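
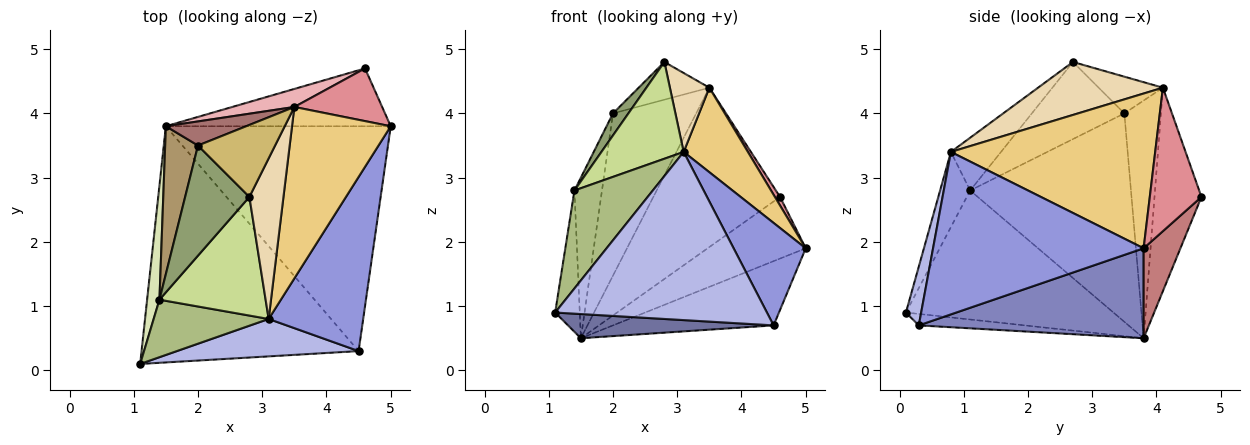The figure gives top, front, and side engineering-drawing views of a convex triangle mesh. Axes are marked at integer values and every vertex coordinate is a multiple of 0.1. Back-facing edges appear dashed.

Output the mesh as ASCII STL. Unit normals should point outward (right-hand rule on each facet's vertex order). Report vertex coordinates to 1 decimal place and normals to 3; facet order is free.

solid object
 facet normal -0.052 -0.102 -0.993
  outer loop
   vertex 4.5 0.3 0.7
   vertex 1.1 0.1 0.9
   vertex 1.5 3.8 0.5
  endloop
 endfacet
 facet normal 0.359 0.256 -0.897
  outer loop
   vertex 4.5 0.3 0.7
   vertex 1.5 3.8 0.5
   vertex 5.0 3.8 1.9
  endloop
 endfacet
 facet normal 0.829 -0.284 0.482
  outer loop
   vertex 3.1 0.8 3.4
   vertex 4.5 0.3 0.7
   vertex 5.0 3.8 1.9
  endloop
 endfacet
 facet normal 0.070 -0.974 0.217
  outer loop
   vertex 3.1 0.8 3.4
   vertex 1.1 0.1 0.9
   vertex 4.5 0.3 0.7
  endloop
 endfacet
 facet normal -0.762 -0.127 0.635
  outer loop
   vertex 1.4 1.1 2.8
   vertex 2.8 2.7 4.8
   vertex 2.0 3.5 4.0
  endloop
 endfacet
 facet normal -0.314 -0.819 0.481
  outer loop
   vertex 1.4 1.1 2.8
   vertex 1.1 0.1 0.9
   vertex 3.1 0.8 3.4
  endloop
 endfacet
 facet normal -0.359 -0.590 0.723
  outer loop
   vertex 1.4 1.1 2.8
   vertex 3.1 0.8 3.4
   vertex 2.8 2.7 4.8
  endloop
 endfacet
 facet normal -0.989 0.117 0.094
  outer loop
   vertex 1.4 1.1 2.8
   vertex 1.5 3.8 0.5
   vertex 1.1 0.1 0.9
  endloop
 endfacet
 facet normal -0.974 0.167 0.153
  outer loop
   vertex 1.4 1.1 2.8
   vertex 2.0 3.5 4.0
   vertex 1.5 3.8 0.5
  endloop
 endfacet
 facet normal -0.389 0.428 0.816
  outer loop
   vertex 3.5 4.1 4.4
   vertex 2.0 3.5 4.0
   vertex 2.8 2.7 4.8
  endloop
 endfacet
 facet normal 0.815 -0.256 0.520
  outer loop
   vertex 3.5 4.1 4.4
   vertex 3.1 0.8 3.4
   vertex 5.0 3.8 1.9
  endloop
 endfacet
 facet normal 0.813 -0.257 0.523
  outer loop
   vertex 3.5 4.1 4.4
   vertex 2.8 2.7 4.8
   vertex 3.1 0.8 3.4
  endloop
 endfacet
 facet normal -0.399 0.907 0.135
  outer loop
   vertex 3.5 4.1 4.4
   vertex 1.5 3.8 0.5
   vertex 2.0 3.5 4.0
  endloop
 endfacet
 facet normal 0.264 0.704 -0.660
  outer loop
   vertex 4.6 4.7 2.7
   vertex 5.0 3.8 1.9
   vertex 1.5 3.8 0.5
  endloop
 endfacet
 facet normal 0.850 -0.085 0.520
  outer loop
   vertex 4.6 4.7 2.7
   vertex 3.5 4.1 4.4
   vertex 5.0 3.8 1.9
  endloop
 endfacet
 facet normal -0.346 0.932 0.105
  outer loop
   vertex 4.6 4.7 2.7
   vertex 1.5 3.8 0.5
   vertex 3.5 4.1 4.4
  endloop
 endfacet
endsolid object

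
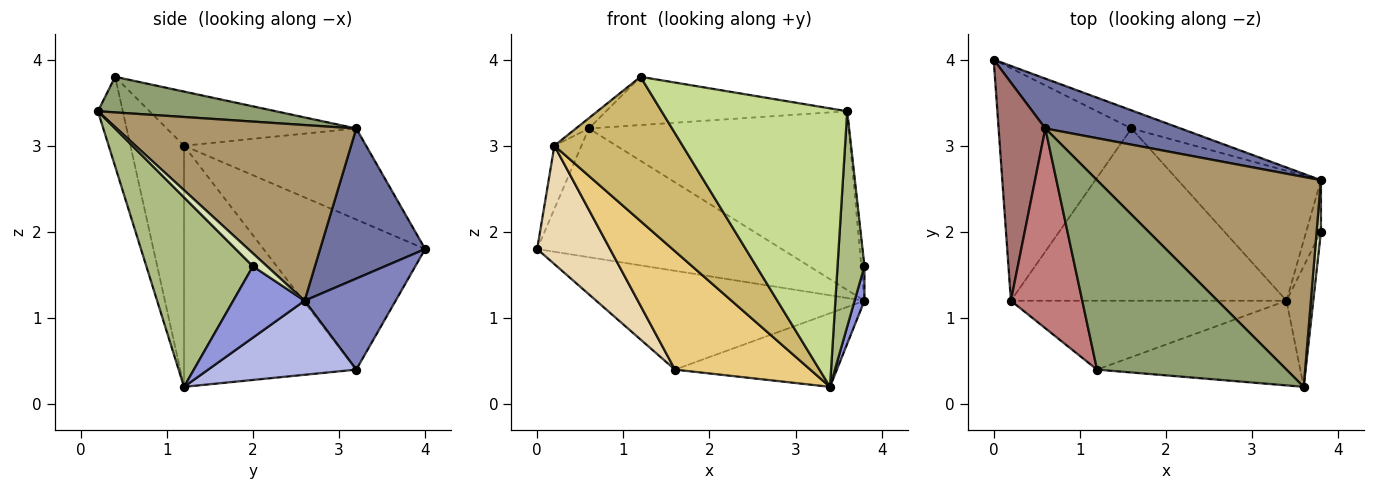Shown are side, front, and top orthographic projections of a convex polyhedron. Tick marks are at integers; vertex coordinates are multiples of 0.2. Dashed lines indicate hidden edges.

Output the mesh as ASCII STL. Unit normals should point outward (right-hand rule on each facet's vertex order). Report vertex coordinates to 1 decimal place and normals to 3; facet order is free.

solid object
 facet normal 0.372 0.866 0.335
  outer loop
   vertex 3.8 2.6 1.2
   vertex 0.0 4.0 1.8
   vertex 0.6 3.2 3.2
  endloop
 endfacet
 facet normal 0.317 0.933 -0.171
  outer loop
   vertex 3.8 2.6 1.2
   vertex 1.6 3.2 0.4
   vertex 0.0 4.0 1.8
  endloop
 endfacet
 facet normal 0.970 -0.134 -0.201
  outer loop
   vertex 3.8 2.6 1.2
   vertex 3.8 2.0 1.6
   vertex 3.4 1.2 0.2
  endloop
 endfacet
 facet normal 0.411 0.449 -0.793
  outer loop
   vertex 3.8 2.6 1.2
   vertex 3.4 1.2 0.2
   vertex 1.6 3.2 0.4
  endloop
 endfacet
 facet normal 0.179 0.243 0.953
  outer loop
   vertex 3.6 0.2 3.4
   vertex 0.6 3.2 3.2
   vertex 1.2 0.4 3.8
  endloop
 endfacet
 facet normal 0.961 -0.243 -0.136
  outer loop
   vertex 3.6 0.2 3.4
   vertex 3.4 1.2 0.2
   vertex 3.8 2.0 1.6
  endloop
 endfacet
 facet normal -0.127 -0.949 -0.289
  outer loop
   vertex 3.6 0.2 3.4
   vertex 1.2 0.4 3.8
   vertex 3.4 1.2 0.2
  endloop
 endfacet
 facet normal 0.928 0.206 0.309
  outer loop
   vertex 3.6 0.2 3.4
   vertex 3.8 2.0 1.6
   vertex 3.8 2.6 1.2
  endloop
 endfacet
 facet normal 0.513 0.556 0.654
  outer loop
   vertex 3.6 0.2 3.4
   vertex 3.8 2.6 1.2
   vertex 0.6 3.2 3.2
  endloop
 endfacet
 facet normal -0.353 -0.844 -0.403
  outer loop
   vertex 0.2 1.2 3.0
   vertex 3.4 1.2 0.2
   vertex 1.2 0.4 3.8
  endloop
 endfacet
 facet normal -0.585 -0.460 -0.668
  outer loop
   vertex 0.2 1.2 3.0
   vertex 1.6 3.2 0.4
   vertex 3.4 1.2 0.2
  endloop
 endfacet
 facet normal -0.709 -0.320 -0.628
  outer loop
   vertex 0.2 1.2 3.0
   vertex 0.0 4.0 1.8
   vertex 1.6 3.2 0.4
  endloop
 endfacet
 facet normal -0.882 0.131 0.453
  outer loop
   vertex 0.2 1.2 3.0
   vertex 0.6 3.2 3.2
   vertex 0.0 4.0 1.8
  endloop
 endfacet
 facet normal -0.604 0.041 0.796
  outer loop
   vertex 0.2 1.2 3.0
   vertex 1.2 0.4 3.8
   vertex 0.6 3.2 3.2
  endloop
 endfacet
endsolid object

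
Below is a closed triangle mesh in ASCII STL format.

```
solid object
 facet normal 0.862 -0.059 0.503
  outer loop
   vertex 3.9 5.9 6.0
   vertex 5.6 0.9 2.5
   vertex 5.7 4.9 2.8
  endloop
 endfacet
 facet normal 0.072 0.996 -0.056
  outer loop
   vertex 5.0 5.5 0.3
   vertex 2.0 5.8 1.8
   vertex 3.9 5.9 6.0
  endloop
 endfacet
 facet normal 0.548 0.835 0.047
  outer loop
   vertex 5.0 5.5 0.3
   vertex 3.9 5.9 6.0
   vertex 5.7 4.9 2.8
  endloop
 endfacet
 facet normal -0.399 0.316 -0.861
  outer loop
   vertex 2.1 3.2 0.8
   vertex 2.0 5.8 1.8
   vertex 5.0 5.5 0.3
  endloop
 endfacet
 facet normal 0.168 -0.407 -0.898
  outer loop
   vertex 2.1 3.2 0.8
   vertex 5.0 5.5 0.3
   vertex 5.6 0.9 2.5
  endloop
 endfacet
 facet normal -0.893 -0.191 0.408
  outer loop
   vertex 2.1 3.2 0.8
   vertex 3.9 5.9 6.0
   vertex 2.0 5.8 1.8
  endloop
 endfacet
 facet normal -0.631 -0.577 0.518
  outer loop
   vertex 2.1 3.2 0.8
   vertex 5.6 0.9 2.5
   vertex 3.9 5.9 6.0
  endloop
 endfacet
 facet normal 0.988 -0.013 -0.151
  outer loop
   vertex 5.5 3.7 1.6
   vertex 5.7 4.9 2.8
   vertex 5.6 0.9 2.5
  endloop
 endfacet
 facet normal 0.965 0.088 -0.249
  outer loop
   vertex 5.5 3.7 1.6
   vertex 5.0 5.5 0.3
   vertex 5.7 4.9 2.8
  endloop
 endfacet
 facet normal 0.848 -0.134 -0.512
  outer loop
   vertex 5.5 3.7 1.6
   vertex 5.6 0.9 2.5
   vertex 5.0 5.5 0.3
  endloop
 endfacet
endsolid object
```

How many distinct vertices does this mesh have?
7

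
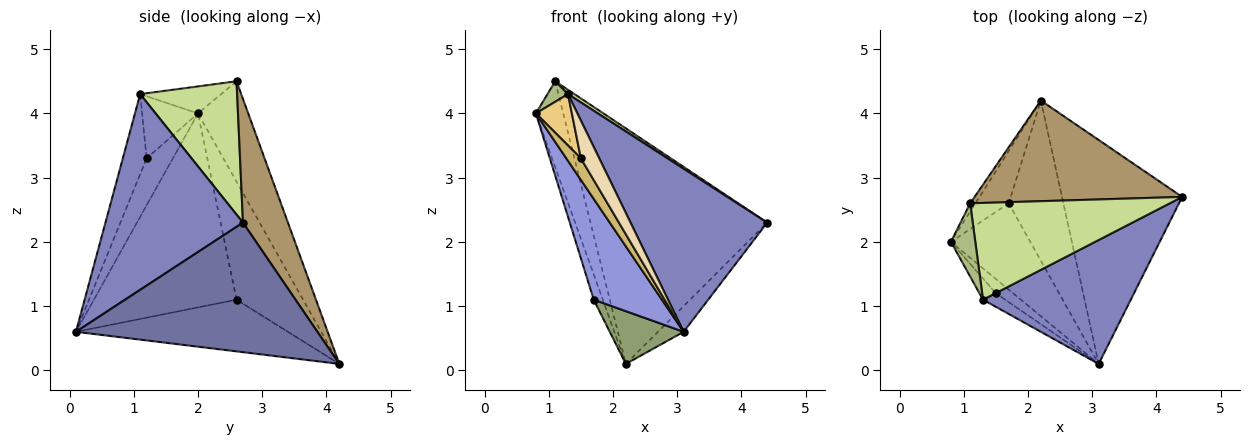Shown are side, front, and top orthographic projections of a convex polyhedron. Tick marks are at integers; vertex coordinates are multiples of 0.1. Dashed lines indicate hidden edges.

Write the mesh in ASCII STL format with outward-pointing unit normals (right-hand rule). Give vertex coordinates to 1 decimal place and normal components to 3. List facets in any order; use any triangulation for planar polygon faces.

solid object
 facet normal 0.731 0.078 -0.678
  outer loop
   vertex 2.2 4.2 0.1
   vertex 4.4 2.7 2.3
   vertex 3.1 0.1 0.6
  endloop
 endfacet
 facet normal 0.625 -0.621 0.472
  outer loop
   vertex 1.3 1.1 4.3
   vertex 3.1 0.1 0.6
   vertex 4.4 2.7 2.3
  endloop
 endfacet
 facet normal -0.846 -0.405 -0.346
  outer loop
   vertex 1.7 2.6 1.1
   vertex 3.1 0.1 0.6
   vertex 0.8 2.0 4.0
  endloop
 endfacet
 facet normal -0.954 0.130 -0.269
  outer loop
   vertex 1.7 2.6 1.1
   vertex 0.8 2.0 4.0
   vertex 2.2 4.2 0.1
  endloop
 endfacet
 facet normal -0.668 -0.233 -0.707
  outer loop
   vertex 1.7 2.6 1.1
   vertex 2.2 4.2 0.1
   vertex 3.1 0.1 0.6
  endloop
 endfacet
 facet normal -0.729 -0.185 0.659
  outer loop
   vertex 1.1 2.6 4.5
   vertex 0.8 2.0 4.0
   vertex 1.3 1.1 4.3
  endloop
 endfacet
 facet normal 0.555 -0.037 0.831
  outer loop
   vertex 1.1 2.6 4.5
   vertex 1.3 1.1 4.3
   vertex 4.4 2.7 2.3
  endloop
 endfacet
 facet normal -0.878 0.477 -0.046
  outer loop
   vertex 1.1 2.6 4.5
   vertex 2.2 4.2 0.1
   vertex 0.8 2.0 4.0
  endloop
 endfacet
 facet normal 0.228 0.895 0.383
  outer loop
   vertex 1.1 2.6 4.5
   vertex 4.4 2.7 2.3
   vertex 2.2 4.2 0.1
  endloop
 endfacet
 facet normal -0.833 -0.461 -0.306
  outer loop
   vertex 1.5 1.2 3.3
   vertex 0.8 2.0 4.0
   vertex 3.1 0.1 0.6
  endloop
 endfacet
 facet normal -0.821 -0.528 -0.217
  outer loop
   vertex 1.5 1.2 3.3
   vertex 1.3 1.1 4.3
   vertex 0.8 2.0 4.0
  endloop
 endfacet
 facet normal -0.773 -0.598 -0.214
  outer loop
   vertex 1.5 1.2 3.3
   vertex 3.1 0.1 0.6
   vertex 1.3 1.1 4.3
  endloop
 endfacet
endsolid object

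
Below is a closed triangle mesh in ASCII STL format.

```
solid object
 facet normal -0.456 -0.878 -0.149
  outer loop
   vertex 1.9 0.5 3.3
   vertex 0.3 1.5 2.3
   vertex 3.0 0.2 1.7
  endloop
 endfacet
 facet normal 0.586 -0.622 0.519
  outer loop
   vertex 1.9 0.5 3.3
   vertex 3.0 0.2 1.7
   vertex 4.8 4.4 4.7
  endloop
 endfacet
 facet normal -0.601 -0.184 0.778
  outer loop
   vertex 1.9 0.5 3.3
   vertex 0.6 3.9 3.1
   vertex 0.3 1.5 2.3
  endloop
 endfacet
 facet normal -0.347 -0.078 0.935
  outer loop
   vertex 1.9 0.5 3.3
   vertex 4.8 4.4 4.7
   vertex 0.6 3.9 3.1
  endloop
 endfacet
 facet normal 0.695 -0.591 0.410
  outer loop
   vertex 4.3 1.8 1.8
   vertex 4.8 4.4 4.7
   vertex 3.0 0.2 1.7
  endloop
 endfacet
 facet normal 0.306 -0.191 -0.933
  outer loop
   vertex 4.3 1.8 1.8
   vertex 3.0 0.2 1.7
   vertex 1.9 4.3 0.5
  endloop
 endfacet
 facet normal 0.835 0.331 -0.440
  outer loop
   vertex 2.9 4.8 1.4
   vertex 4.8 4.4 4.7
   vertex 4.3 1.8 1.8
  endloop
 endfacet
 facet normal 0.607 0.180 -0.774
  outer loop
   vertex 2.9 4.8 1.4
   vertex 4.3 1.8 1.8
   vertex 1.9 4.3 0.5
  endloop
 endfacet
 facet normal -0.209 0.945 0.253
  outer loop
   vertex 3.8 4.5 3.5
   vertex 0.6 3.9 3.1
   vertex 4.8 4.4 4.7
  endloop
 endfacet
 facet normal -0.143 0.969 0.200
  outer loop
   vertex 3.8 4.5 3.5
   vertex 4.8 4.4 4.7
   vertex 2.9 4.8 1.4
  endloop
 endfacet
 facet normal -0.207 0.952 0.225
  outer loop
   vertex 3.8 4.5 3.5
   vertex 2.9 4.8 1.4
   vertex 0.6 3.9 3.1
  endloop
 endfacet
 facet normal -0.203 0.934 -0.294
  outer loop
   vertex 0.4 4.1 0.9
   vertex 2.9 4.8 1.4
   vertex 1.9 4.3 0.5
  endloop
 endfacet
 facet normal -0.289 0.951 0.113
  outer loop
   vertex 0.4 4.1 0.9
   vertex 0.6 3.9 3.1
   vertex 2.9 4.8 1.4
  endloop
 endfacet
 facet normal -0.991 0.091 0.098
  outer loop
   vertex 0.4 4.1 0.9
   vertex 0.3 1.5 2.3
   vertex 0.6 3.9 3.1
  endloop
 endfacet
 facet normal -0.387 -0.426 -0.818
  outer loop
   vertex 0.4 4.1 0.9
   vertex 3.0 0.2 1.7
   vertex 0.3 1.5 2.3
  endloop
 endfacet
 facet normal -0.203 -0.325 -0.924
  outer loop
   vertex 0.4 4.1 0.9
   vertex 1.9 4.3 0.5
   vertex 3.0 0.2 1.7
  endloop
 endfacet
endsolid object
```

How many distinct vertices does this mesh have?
10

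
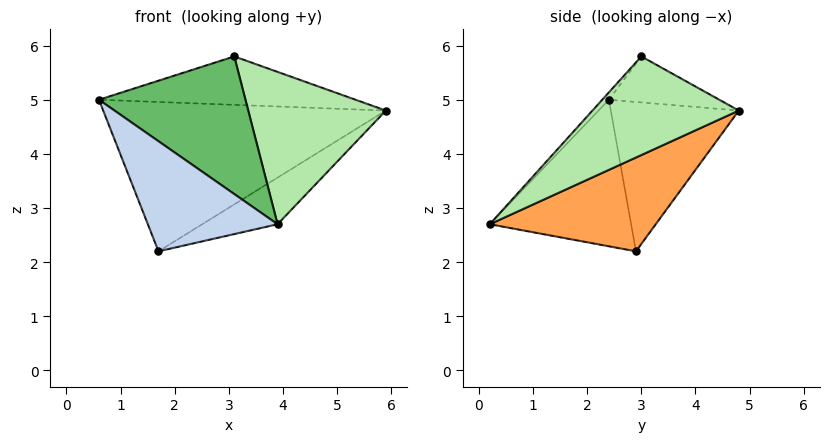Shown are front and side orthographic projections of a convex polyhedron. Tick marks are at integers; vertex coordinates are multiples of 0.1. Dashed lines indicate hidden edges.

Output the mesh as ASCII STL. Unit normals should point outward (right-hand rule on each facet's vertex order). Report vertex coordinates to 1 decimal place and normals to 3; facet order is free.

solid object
 facet normal -0.412 0.911 0.001
  outer loop
   vertex 1.7 2.9 2.2
   vertex 0.6 2.4 5.0
   vertex 5.9 4.8 4.8
  endloop
 endfacet
 facet normal -0.682 -0.626 -0.379
  outer loop
   vertex 1.7 2.9 2.2
   vertex 3.9 0.2 2.7
   vertex 0.6 2.4 5.0
  endloop
 endfacet
 facet normal 0.447 0.203 -0.871
  outer loop
   vertex 1.7 2.9 2.2
   vertex 5.9 4.8 4.8
   vertex 3.9 0.2 2.7
  endloop
 endfacet
 facet normal -0.347 0.806 0.480
  outer loop
   vertex 3.1 3.0 5.8
   vertex 5.9 4.8 4.8
   vertex 0.6 2.4 5.0
  endloop
 endfacet
 facet normal -0.034 -0.746 0.665
  outer loop
   vertex 3.1 3.0 5.8
   vertex 0.6 2.4 5.0
   vertex 3.9 0.2 2.7
  endloop
 endfacet
 facet normal 0.567 -0.533 0.628
  outer loop
   vertex 3.1 3.0 5.8
   vertex 3.9 0.2 2.7
   vertex 5.9 4.8 4.8
  endloop
 endfacet
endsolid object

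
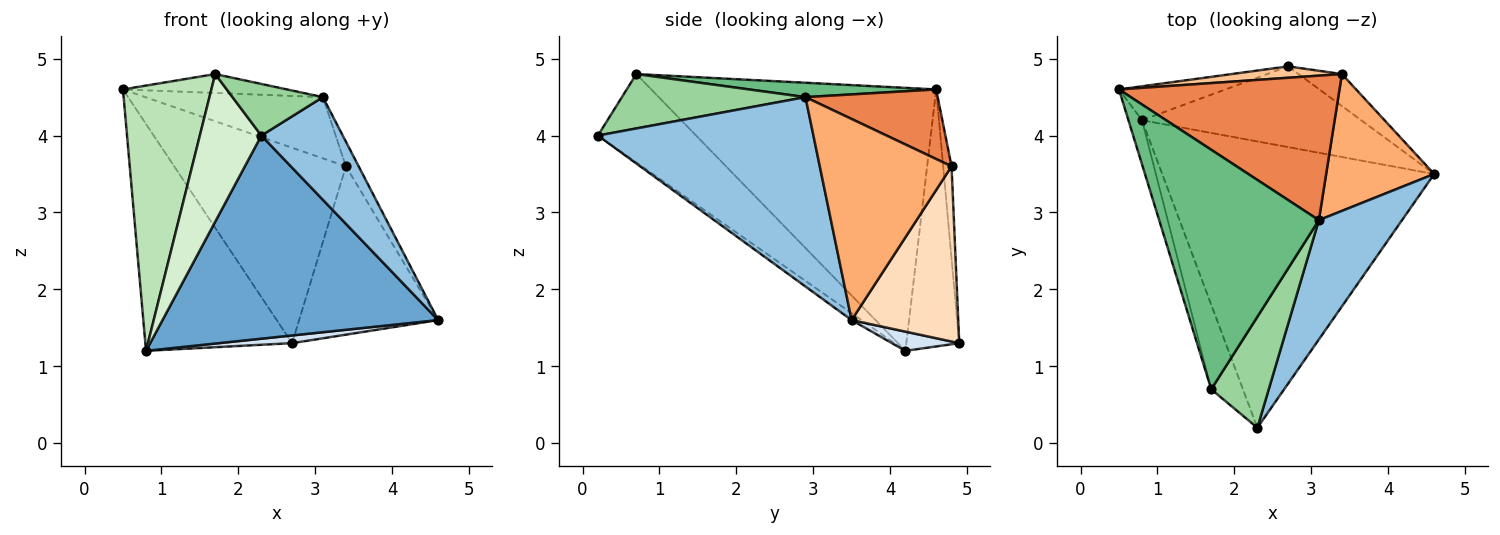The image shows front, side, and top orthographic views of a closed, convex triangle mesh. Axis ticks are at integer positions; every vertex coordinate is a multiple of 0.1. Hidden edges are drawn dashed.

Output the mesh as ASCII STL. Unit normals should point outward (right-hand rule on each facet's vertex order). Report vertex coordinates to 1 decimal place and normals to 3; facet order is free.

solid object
 facet normal -0.021 -0.579 -0.815
  outer loop
   vertex 0.8 4.2 1.2
   vertex 4.6 3.5 1.6
   vertex 2.3 0.2 4.0
  endloop
 endfacet
 facet normal 0.865 -0.327 0.380
  outer loop
   vertex 3.1 2.9 4.5
   vertex 2.3 0.2 4.0
   vertex 4.6 3.5 1.6
  endloop
 endfacet
 facet normal -0.336 0.932 -0.139
  outer loop
   vertex 2.7 4.9 1.3
   vertex 0.8 4.2 1.2
   vertex 0.5 4.6 4.6
  endloop
 endfacet
 facet normal 0.087 -0.094 -0.992
  outer loop
   vertex 2.7 4.9 1.3
   vertex 4.6 3.5 1.6
   vertex 0.8 4.2 1.2
  endloop
 endfacet
 facet normal 0.279 0.375 0.884
  outer loop
   vertex 3.4 4.8 3.6
   vertex 0.5 4.6 4.6
   vertex 3.1 2.9 4.5
  endloop
 endfacet
 facet normal 0.878 0.085 0.472
  outer loop
   vertex 3.4 4.8 3.6
   vertex 3.1 2.9 4.5
   vertex 4.6 3.5 1.6
  endloop
 endfacet
 facet normal -0.049 0.997 0.058
  outer loop
   vertex 3.4 4.8 3.6
   vertex 2.7 4.9 1.3
   vertex 0.5 4.6 4.6
  endloop
 endfacet
 facet normal 0.602 0.785 -0.149
  outer loop
   vertex 3.4 4.8 3.6
   vertex 4.6 3.5 1.6
   vertex 2.7 4.9 1.3
  endloop
 endfacet
 facet normal 0.089 0.078 0.993
  outer loop
   vertex 1.7 0.7 4.8
   vertex 3.1 2.9 4.5
   vertex 0.5 4.6 4.6
  endloop
 endfacet
 facet normal 0.651 -0.320 0.688
  outer loop
   vertex 1.7 0.7 4.8
   vertex 2.3 0.2 4.0
   vertex 3.1 2.9 4.5
  endloop
 endfacet
 facet normal -0.954 -0.296 -0.049
  outer loop
   vertex 1.7 0.7 4.8
   vertex 0.5 4.6 4.6
   vertex 0.8 4.2 1.2
  endloop
 endfacet
 facet normal -0.811 -0.508 -0.291
  outer loop
   vertex 1.7 0.7 4.8
   vertex 0.8 4.2 1.2
   vertex 2.3 0.2 4.0
  endloop
 endfacet
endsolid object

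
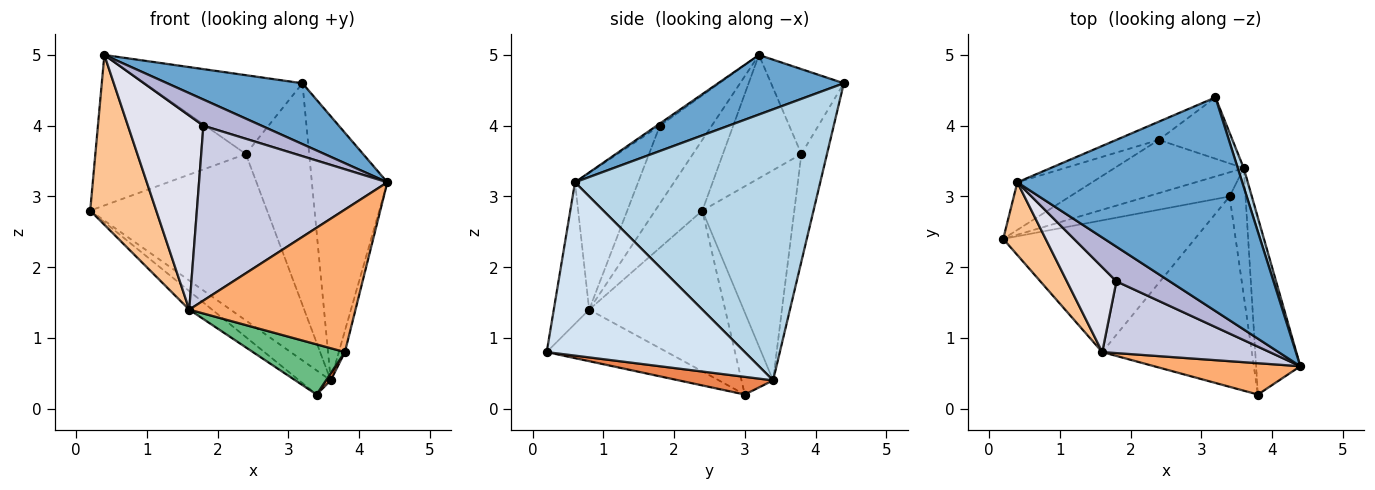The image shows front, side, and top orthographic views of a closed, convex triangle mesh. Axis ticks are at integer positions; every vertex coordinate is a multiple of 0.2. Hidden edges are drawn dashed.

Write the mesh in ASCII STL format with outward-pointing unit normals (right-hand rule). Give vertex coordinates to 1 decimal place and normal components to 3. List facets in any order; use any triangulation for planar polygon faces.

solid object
 facet normal 0.247 -0.265 0.932
  outer loop
   vertex 0.4 3.2 5.0
   vertex 4.4 0.6 3.2
   vertex 3.2 4.4 4.6
  endloop
 endfacet
 facet normal -0.577 0.577 -0.577
  outer loop
   vertex 3.6 3.4 0.4
   vertex 3.4 3.0 0.2
   vertex 0.2 2.4 2.8
  endloop
 endfacet
 facet normal 0.956 0.294 0.021
  outer loop
   vertex 3.6 3.4 0.4
   vertex 3.2 4.4 4.6
   vertex 4.4 0.6 3.2
  endloop
 endfacet
 facet normal 0.969 0.030 -0.247
  outer loop
   vertex 3.6 3.4 0.4
   vertex 4.4 0.6 3.2
   vertex 3.8 0.2 0.8
  endloop
 endfacet
 facet normal 0.743 -0.037 -0.669
  outer loop
   vertex 3.6 3.4 0.4
   vertex 3.8 0.2 0.8
   vertex 3.4 3.0 0.2
  endloop
 endfacet
 facet normal -0.203 -0.956 0.210
  outer loop
   vertex 1.6 0.8 1.4
   vertex 3.8 0.2 0.8
   vertex 4.4 0.6 3.2
  endloop
 endfacet
 facet normal -0.549 -0.768 0.329
  outer loop
   vertex 1.6 0.8 1.4
   vertex 0.4 3.2 5.0
   vertex 0.2 2.4 2.8
  endloop
 endfacet
 facet normal -0.639 0.107 -0.762
  outer loop
   vertex 1.6 0.8 1.4
   vertex 0.2 2.4 2.8
   vertex 3.4 3.0 0.2
  endloop
 endfacet
 facet normal -0.316 -0.242 -0.917
  outer loop
   vertex 1.6 0.8 1.4
   vertex 3.4 3.0 0.2
   vertex 3.8 0.2 0.8
  endloop
 endfacet
 facet normal -0.445 0.854 -0.270
  outer loop
   vertex 2.4 3.8 3.6
   vertex 0.2 2.4 2.8
   vertex 0.4 3.2 5.0
  endloop
 endfacet
 facet normal -0.444 0.853 -0.273
  outer loop
   vertex 2.4 3.8 3.6
   vertex 3.6 3.4 0.4
   vertex 0.2 2.4 2.8
  endloop
 endfacet
 facet normal -0.410 0.889 -0.205
  outer loop
   vertex 2.4 3.8 3.6
   vertex 0.4 3.2 5.0
   vertex 3.2 4.4 4.6
  endloop
 endfacet
 facet normal -0.363 0.898 -0.248
  outer loop
   vertex 2.4 3.8 3.6
   vertex 3.2 4.4 4.6
   vertex 3.6 3.4 0.4
  endloop
 endfacet
 facet normal -0.033 -0.602 0.798
  outer loop
   vertex 1.8 1.8 4.0
   vertex 4.4 0.6 3.2
   vertex 0.4 3.2 5.0
  endloop
 endfacet
 facet normal -0.296 -0.884 0.363
  outer loop
   vertex 1.8 1.8 4.0
   vertex 1.6 0.8 1.4
   vertex 4.4 0.6 3.2
  endloop
 endfacet
 facet normal -0.533 -0.775 0.339
  outer loop
   vertex 1.8 1.8 4.0
   vertex 0.4 3.2 5.0
   vertex 1.6 0.8 1.4
  endloop
 endfacet
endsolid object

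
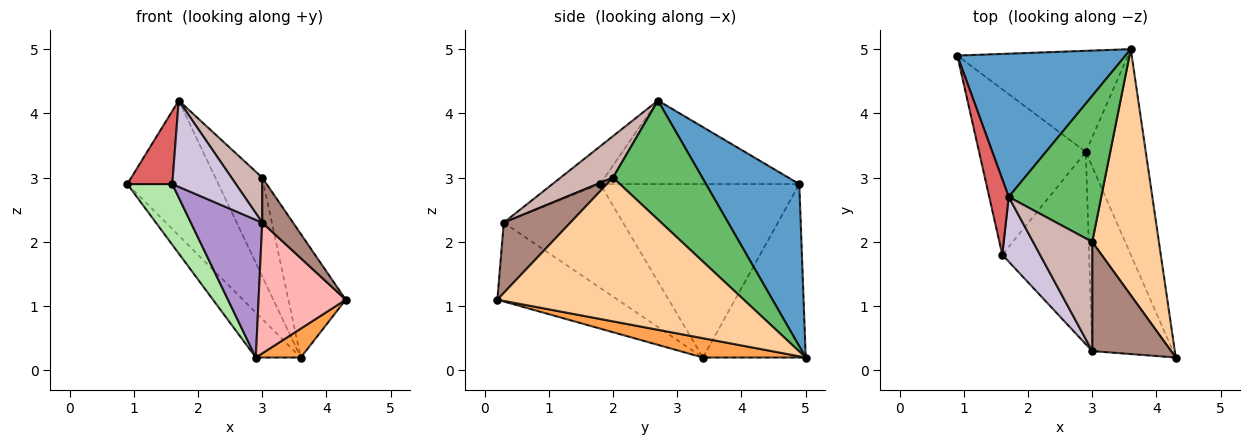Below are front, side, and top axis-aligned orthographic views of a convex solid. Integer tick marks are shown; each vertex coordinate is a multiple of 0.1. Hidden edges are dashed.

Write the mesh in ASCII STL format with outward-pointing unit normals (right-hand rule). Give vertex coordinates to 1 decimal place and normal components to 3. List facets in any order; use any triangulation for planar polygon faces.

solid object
 facet normal 0.575 0.561 0.596
  outer loop
   vertex 1.7 2.7 4.2
   vertex 3.6 5.0 0.2
   vertex 0.9 4.9 2.9
  endloop
 endfacet
 facet normal -0.681 0.298 -0.670
  outer loop
   vertex 2.9 3.4 0.2
   vertex 0.9 4.9 2.9
   vertex 3.6 5.0 0.2
  endloop
 endfacet
 facet normal 0.303 -0.133 -0.944
  outer loop
   vertex 2.9 3.4 0.2
   vertex 3.6 5.0 0.2
   vertex 4.3 0.2 1.1
  endloop
 endfacet
 facet normal 0.888 0.207 0.412
  outer loop
   vertex 3.0 2.0 3.0
   vertex 4.3 0.2 1.1
   vertex 3.6 5.0 0.2
  endloop
 endfacet
 facet normal 0.729 0.383 0.567
  outer loop
   vertex 3.0 2.0 3.0
   vertex 3.6 5.0 0.2
   vertex 1.7 2.7 4.2
  endloop
 endfacet
 facet normal -0.836 -0.189 -0.515
  outer loop
   vertex 1.6 1.8 2.9
   vertex 0.9 4.9 2.9
   vertex 2.9 3.4 0.2
  endloop
 endfacet
 facet normal -0.951 -0.215 0.222
  outer loop
   vertex 1.6 1.8 2.9
   vertex 1.7 2.7 4.2
   vertex 0.9 4.9 2.9
  endloop
 endfacet
 facet normal -0.624 -0.452 -0.638
  outer loop
   vertex 3.0 0.3 2.3
   vertex 2.9 3.4 0.2
   vertex 4.3 0.2 1.1
  endloop
 endfacet
 facet normal -0.697 -0.417 -0.583
  outer loop
   vertex 3.0 0.3 2.3
   vertex 1.6 1.8 2.9
   vertex 2.9 3.4 0.2
  endloop
 endfacet
 facet normal -0.514 -0.686 0.514
  outer loop
   vertex 3.0 0.3 2.3
   vertex 1.7 2.7 4.2
   vertex 1.6 1.8 2.9
  endloop
 endfacet
 facet normal 0.636 -0.294 0.714
  outer loop
   vertex 3.0 0.3 2.3
   vertex 4.3 0.2 1.1
   vertex 3.0 2.0 3.0
  endloop
 endfacet
 facet normal 0.544 -0.319 0.776
  outer loop
   vertex 3.0 0.3 2.3
   vertex 3.0 2.0 3.0
   vertex 1.7 2.7 4.2
  endloop
 endfacet
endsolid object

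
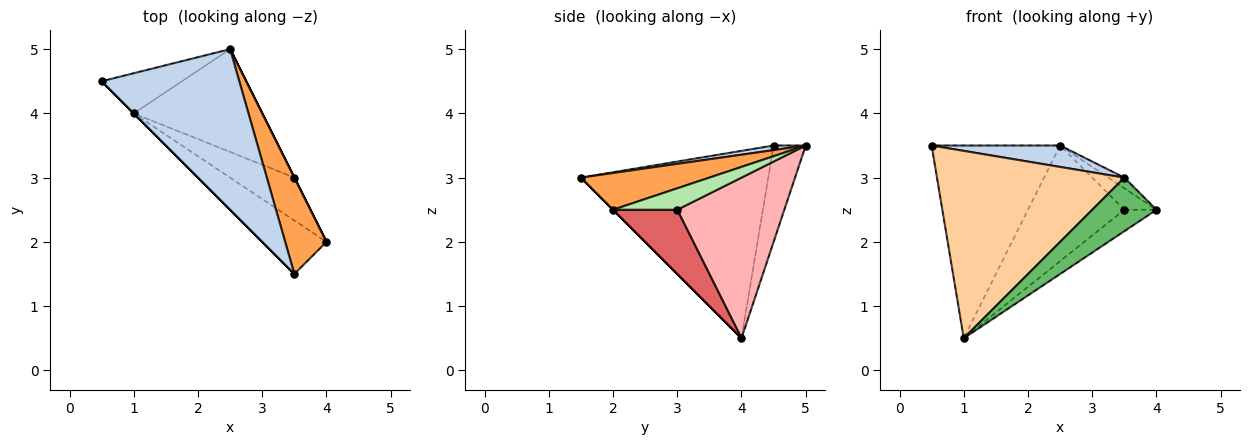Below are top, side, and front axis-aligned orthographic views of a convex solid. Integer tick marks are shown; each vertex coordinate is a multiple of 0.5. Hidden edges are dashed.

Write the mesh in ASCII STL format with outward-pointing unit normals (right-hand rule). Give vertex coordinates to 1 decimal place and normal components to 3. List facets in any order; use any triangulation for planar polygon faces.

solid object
 facet normal -0.238 0.951 -0.198
  outer loop
   vertex 1.0 4.0 0.5
   vertex 0.5 4.5 3.5
   vertex 2.5 5.0 3.5
  endloop
 endfacet
 facet normal 0.033 -0.132 0.991
  outer loop
   vertex 3.5 1.5 3.0
   vertex 2.5 5.0 3.5
   vertex 0.5 4.5 3.5
  endloop
 endfacet
 facet normal 0.662 0.083 0.745
  outer loop
   vertex 3.5 1.5 3.0
   vertex 4.0 2.0 2.5
   vertex 2.5 5.0 3.5
  endloop
 endfacet
 facet normal -0.707 -0.707 0.000
  outer loop
   vertex 3.5 1.5 3.0
   vertex 0.5 4.5 3.5
   vertex 1.0 4.0 0.5
  endloop
 endfacet
 facet normal 0.000 -0.707 -0.707
  outer loop
   vertex 3.5 1.5 3.0
   vertex 1.0 4.0 0.5
   vertex 4.0 2.0 2.5
  endloop
 endfacet
 facet normal 0.894 0.447 0.000
  outer loop
   vertex 3.5 3.0 2.5
   vertex 2.5 5.0 3.5
   vertex 4.0 2.0 2.5
  endloop
 endfacet
 facet normal 0.667 0.333 -0.667
  outer loop
   vertex 3.5 3.0 2.5
   vertex 4.0 2.0 2.5
   vertex 1.0 4.0 0.5
  endloop
 endfacet
 facet normal 0.639 0.575 -0.511
  outer loop
   vertex 3.5 3.0 2.5
   vertex 1.0 4.0 0.5
   vertex 2.5 5.0 3.5
  endloop
 endfacet
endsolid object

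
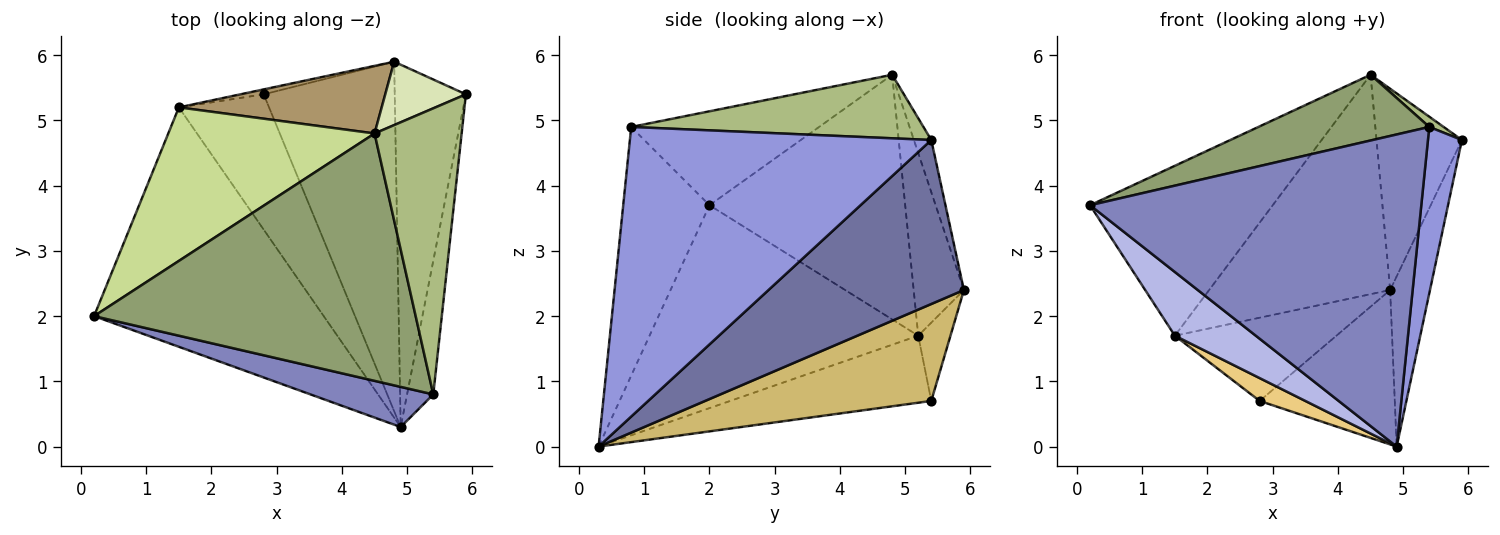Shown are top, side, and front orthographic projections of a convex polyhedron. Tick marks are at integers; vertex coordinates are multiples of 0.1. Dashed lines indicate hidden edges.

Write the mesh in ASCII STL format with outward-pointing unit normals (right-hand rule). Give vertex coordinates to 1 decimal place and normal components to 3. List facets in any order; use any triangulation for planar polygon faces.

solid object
 facet normal 0.902 0.184 -0.391
  outer loop
   vertex 4.8 5.9 2.4
   vertex 5.9 5.4 4.7
   vertex 4.9 0.3 0.0
  endloop
 endfacet
 facet normal -0.250 -0.960 0.124
  outer loop
   vertex 5.4 0.8 4.9
   vertex 0.2 2.0 3.7
   vertex 4.9 0.3 0.0
  endloop
 endfacet
 facet normal 0.990 -0.111 -0.090
  outer loop
   vertex 5.4 0.8 4.9
   vertex 4.9 0.3 0.0
   vertex 5.9 5.4 4.7
  endloop
 endfacet
 facet normal -0.649 -0.196 -0.735
  outer loop
   vertex 1.5 5.2 1.7
   vertex 4.9 0.3 0.0
   vertex 0.2 2.0 3.7
  endloop
 endfacet
 facet normal -0.272 -0.247 0.930
  outer loop
   vertex 4.5 4.8 5.7
   vertex 0.2 2.0 3.7
   vertex 5.4 0.8 4.9
  endloop
 endfacet
 facet normal 0.589 -0.029 0.807
  outer loop
   vertex 4.5 4.8 5.7
   vertex 5.4 0.8 4.9
   vertex 5.9 5.4 4.7
  endloop
 endfacet
 facet normal -0.622 0.581 0.525
  outer loop
   vertex 4.5 4.8 5.7
   vertex 1.5 5.2 1.7
   vertex 0.2 2.0 3.7
  endloop
 endfacet
 facet normal -0.191 0.936 0.295
  outer loop
   vertex 4.5 4.8 5.7
   vertex 5.9 5.4 4.7
   vertex 4.8 5.9 2.4
  endloop
 endfacet
 facet normal -0.256 0.924 0.285
  outer loop
   vertex 4.5 4.8 5.7
   vertex 4.8 5.9 2.4
   vertex 1.5 5.2 1.7
  endloop
 endfacet
 facet normal 0.560 0.335 -0.758
  outer loop
   vertex 2.8 5.4 0.7
   vertex 4.8 5.9 2.4
   vertex 4.9 0.3 0.0
  endloop
 endfacet
 facet normal -0.591 -0.134 -0.795
  outer loop
   vertex 2.8 5.4 0.7
   vertex 4.9 0.3 0.0
   vertex 1.5 5.2 1.7
  endloop
 endfacet
 facet normal -0.195 0.979 -0.058
  outer loop
   vertex 2.8 5.4 0.7
   vertex 1.5 5.2 1.7
   vertex 4.8 5.9 2.4
  endloop
 endfacet
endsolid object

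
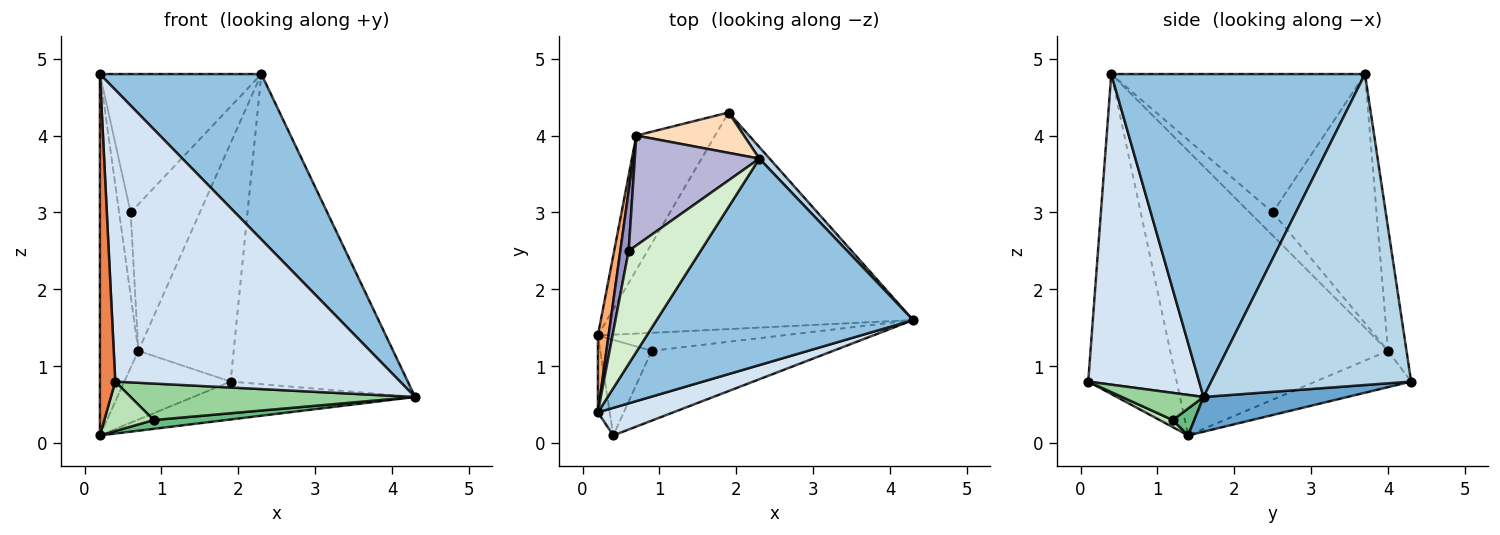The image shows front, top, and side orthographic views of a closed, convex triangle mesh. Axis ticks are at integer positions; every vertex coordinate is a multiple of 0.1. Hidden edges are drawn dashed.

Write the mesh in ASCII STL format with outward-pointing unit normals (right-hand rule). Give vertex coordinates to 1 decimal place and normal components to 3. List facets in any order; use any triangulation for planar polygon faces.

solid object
 facet normal 0.111 0.171 -0.979
  outer loop
   vertex 0.2 1.4 0.1
   vertex 1.9 4.3 0.8
   vertex 4.3 1.6 0.6
  endloop
 endfacet
 facet normal 0.701 -0.446 0.557
  outer loop
   vertex 2.3 3.7 4.8
   vertex 0.2 0.4 4.8
   vertex 4.3 1.6 0.6
  endloop
 endfacet
 facet normal 0.748 0.663 0.025
  outer loop
   vertex 2.3 3.7 4.8
   vertex 4.3 1.6 0.6
   vertex 1.9 4.3 0.8
  endloop
 endfacet
 facet normal 0.362 -0.928 0.088
  outer loop
   vertex 0.4 0.1 0.8
   vertex 4.3 1.6 0.6
   vertex 0.2 0.4 4.8
  endloop
 endfacet
 facet normal -0.985 -0.171 -0.036
  outer loop
   vertex 0.4 0.1 0.8
   vertex 0.2 0.4 4.8
   vertex 0.2 1.4 0.1
  endloop
 endfacet
 facet normal -0.984 0.174 0.037
  outer loop
   vertex 0.7 4.0 1.2
   vertex 0.2 1.4 0.1
   vertex 0.2 0.4 4.8
  endloop
 endfacet
 facet normal -0.380 0.421 -0.823
  outer loop
   vertex 0.7 4.0 1.2
   vertex 1.9 4.3 0.8
   vertex 0.2 1.4 0.1
  endloop
 endfacet
 facet normal -0.187 0.968 0.164
  outer loop
   vertex 0.7 4.0 1.2
   vertex 2.3 3.7 4.8
   vertex 1.9 4.3 0.8
  endloop
 endfacet
 facet normal 0.130 -0.436 -0.891
  outer loop
   vertex 0.9 1.2 0.3
   vertex 0.2 1.4 0.1
   vertex 4.3 1.6 0.6
  endloop
 endfacet
 facet normal 0.132 -0.459 -0.879
  outer loop
   vertex 0.9 1.2 0.3
   vertex 4.3 1.6 0.6
   vertex 0.4 0.1 0.8
  endloop
 endfacet
 facet normal 0.122 -0.456 -0.882
  outer loop
   vertex 0.9 1.2 0.3
   vertex 0.4 0.1 0.8
   vertex 0.2 1.4 0.1
  endloop
 endfacet
 facet normal -0.773 0.492 0.402
  outer loop
   vertex 0.6 2.5 3.0
   vertex 0.2 0.4 4.8
   vertex 2.3 3.7 4.8
  endloop
 endfacet
 facet normal -0.851 0.426 0.307
  outer loop
   vertex 0.6 2.5 3.0
   vertex 0.7 4.0 1.2
   vertex 0.2 0.4 4.8
  endloop
 endfacet
 facet normal -0.768 0.512 0.384
  outer loop
   vertex 0.6 2.5 3.0
   vertex 2.3 3.7 4.8
   vertex 0.7 4.0 1.2
  endloop
 endfacet
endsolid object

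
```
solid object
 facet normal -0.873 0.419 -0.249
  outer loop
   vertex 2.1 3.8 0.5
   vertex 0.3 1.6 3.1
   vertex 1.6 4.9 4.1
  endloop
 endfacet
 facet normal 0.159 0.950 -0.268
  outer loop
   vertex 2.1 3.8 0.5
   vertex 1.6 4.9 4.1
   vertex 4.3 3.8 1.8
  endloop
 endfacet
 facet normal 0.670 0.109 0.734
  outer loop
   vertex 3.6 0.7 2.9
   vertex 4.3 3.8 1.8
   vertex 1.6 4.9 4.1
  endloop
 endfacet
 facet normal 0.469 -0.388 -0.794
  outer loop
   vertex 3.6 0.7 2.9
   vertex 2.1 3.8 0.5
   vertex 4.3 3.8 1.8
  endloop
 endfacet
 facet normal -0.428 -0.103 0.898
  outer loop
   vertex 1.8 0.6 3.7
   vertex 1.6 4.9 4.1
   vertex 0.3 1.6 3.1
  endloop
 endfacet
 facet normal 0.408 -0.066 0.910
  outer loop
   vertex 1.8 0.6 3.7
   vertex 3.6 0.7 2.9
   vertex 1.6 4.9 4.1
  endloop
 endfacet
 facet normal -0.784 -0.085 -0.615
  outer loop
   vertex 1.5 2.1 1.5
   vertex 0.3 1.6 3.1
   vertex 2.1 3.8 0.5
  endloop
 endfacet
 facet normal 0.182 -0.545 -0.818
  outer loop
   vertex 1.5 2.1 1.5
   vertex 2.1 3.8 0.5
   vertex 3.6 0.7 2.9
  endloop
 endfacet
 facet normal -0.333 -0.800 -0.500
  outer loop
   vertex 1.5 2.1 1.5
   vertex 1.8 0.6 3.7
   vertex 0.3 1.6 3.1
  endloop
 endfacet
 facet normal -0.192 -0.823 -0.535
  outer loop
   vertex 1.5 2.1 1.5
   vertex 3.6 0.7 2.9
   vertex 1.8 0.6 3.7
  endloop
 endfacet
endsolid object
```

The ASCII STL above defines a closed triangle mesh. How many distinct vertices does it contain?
7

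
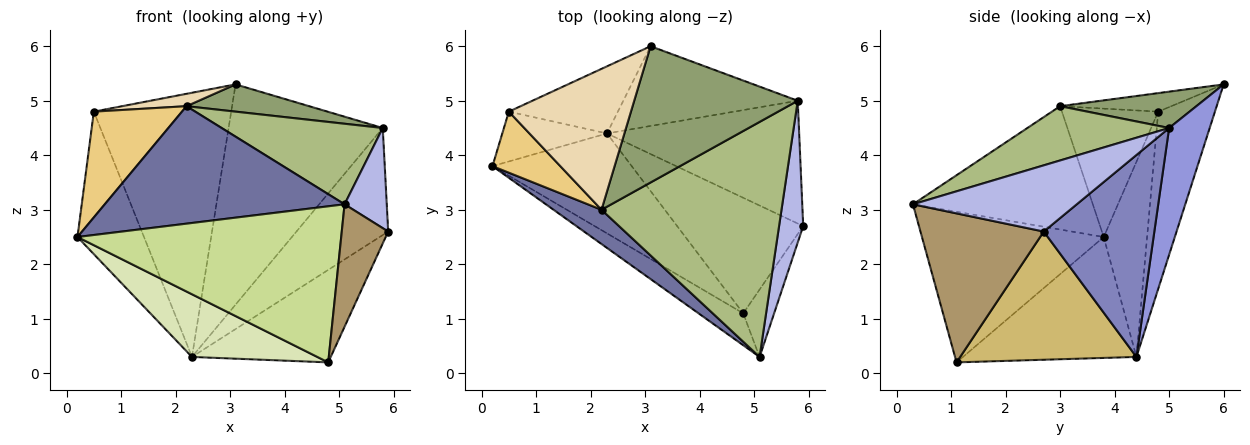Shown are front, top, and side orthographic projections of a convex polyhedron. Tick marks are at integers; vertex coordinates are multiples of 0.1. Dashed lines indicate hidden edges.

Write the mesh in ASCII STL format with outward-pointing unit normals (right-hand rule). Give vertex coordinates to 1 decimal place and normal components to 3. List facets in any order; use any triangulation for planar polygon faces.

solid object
 facet normal -0.584 -0.779 0.227
  outer loop
   vertex 2.2 3.0 4.9
   vertex 0.2 3.8 2.5
   vertex 5.1 0.3 3.1
  endloop
 endfacet
 facet normal 0.621 0.515 -0.591
  outer loop
   vertex 5.8 5.0 4.5
   vertex 5.9 2.7 2.6
   vertex 2.3 4.4 0.3
  endloop
 endfacet
 facet normal 0.240 0.913 -0.330
  outer loop
   vertex 5.8 5.0 4.5
   vertex 2.3 4.4 0.3
   vertex 3.1 6.0 5.3
  endloop
 endfacet
 facet normal 0.913 -0.235 0.333
  outer loop
   vertex 5.8 5.0 4.5
   vertex 5.1 0.3 3.1
   vertex 5.9 2.7 2.6
  endloop
 endfacet
 facet normal 0.213 -0.192 0.958
  outer loop
   vertex 5.8 5.0 4.5
   vertex 3.1 6.0 5.3
   vertex 2.2 3.0 4.9
  endloop
 endfacet
 facet normal 0.274 -0.312 0.910
  outer loop
   vertex 5.8 5.0 4.5
   vertex 2.2 3.0 4.9
   vertex 5.1 0.3 3.1
  endloop
 endfacet
 facet normal -0.560 -0.812 -0.166
  outer loop
   vertex 4.8 1.1 0.2
   vertex 5.1 0.3 3.1
   vertex 0.2 3.8 2.5
  endloop
 endfacet
 facet normal -0.593 -0.428 -0.682
  outer loop
   vertex 4.8 1.1 0.2
   vertex 0.2 3.8 2.5
   vertex 2.3 4.4 0.3
  endloop
 endfacet
 facet normal 0.919 -0.346 -0.190
  outer loop
   vertex 4.8 1.1 0.2
   vertex 5.9 2.7 2.6
   vertex 5.1 0.3 3.1
  endloop
 endfacet
 facet normal 0.622 0.490 -0.611
  outer loop
   vertex 4.8 1.1 0.2
   vertex 2.3 4.4 0.3
   vertex 5.9 2.7 2.6
  endloop
 endfacet
 facet normal -0.687 -0.629 0.363
  outer loop
   vertex 0.5 4.8 4.8
   vertex 0.2 3.8 2.5
   vertex 2.2 3.0 4.9
  endloop
 endfacet
 facet normal -0.150 -0.086 0.985
  outer loop
   vertex 0.5 4.8 4.8
   vertex 2.2 3.0 4.9
   vertex 3.1 6.0 5.3
  endloop
 endfacet
 facet normal -0.524 0.804 -0.281
  outer loop
   vertex 0.5 4.8 4.8
   vertex 2.3 4.4 0.3
   vertex 0.2 3.8 2.5
  endloop
 endfacet
 facet normal -0.371 0.900 -0.229
  outer loop
   vertex 0.5 4.8 4.8
   vertex 3.1 6.0 5.3
   vertex 2.3 4.4 0.3
  endloop
 endfacet
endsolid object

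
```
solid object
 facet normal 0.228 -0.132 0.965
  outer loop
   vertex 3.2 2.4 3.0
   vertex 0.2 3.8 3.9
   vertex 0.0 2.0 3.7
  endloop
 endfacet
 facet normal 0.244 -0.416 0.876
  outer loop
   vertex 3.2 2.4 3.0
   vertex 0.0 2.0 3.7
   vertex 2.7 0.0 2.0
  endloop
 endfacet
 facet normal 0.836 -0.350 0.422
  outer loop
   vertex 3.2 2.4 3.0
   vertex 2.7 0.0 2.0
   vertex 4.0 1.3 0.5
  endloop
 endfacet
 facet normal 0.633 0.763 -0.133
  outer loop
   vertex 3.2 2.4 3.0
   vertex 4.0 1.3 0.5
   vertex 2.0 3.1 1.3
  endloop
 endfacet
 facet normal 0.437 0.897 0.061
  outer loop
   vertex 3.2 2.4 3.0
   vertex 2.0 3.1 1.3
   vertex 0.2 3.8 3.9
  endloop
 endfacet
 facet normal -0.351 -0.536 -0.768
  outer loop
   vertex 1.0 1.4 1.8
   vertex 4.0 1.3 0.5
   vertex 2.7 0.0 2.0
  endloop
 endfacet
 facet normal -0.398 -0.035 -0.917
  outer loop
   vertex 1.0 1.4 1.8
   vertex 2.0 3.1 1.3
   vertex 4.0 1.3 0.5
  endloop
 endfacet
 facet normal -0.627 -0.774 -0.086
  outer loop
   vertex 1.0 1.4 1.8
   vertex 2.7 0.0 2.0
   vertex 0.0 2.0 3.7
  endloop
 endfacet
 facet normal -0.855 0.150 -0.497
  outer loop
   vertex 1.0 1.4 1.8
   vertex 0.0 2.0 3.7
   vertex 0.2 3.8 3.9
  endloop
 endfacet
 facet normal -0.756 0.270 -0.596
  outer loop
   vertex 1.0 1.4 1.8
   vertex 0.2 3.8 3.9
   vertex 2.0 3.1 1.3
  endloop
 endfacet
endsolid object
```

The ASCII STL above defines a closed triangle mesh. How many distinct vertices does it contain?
7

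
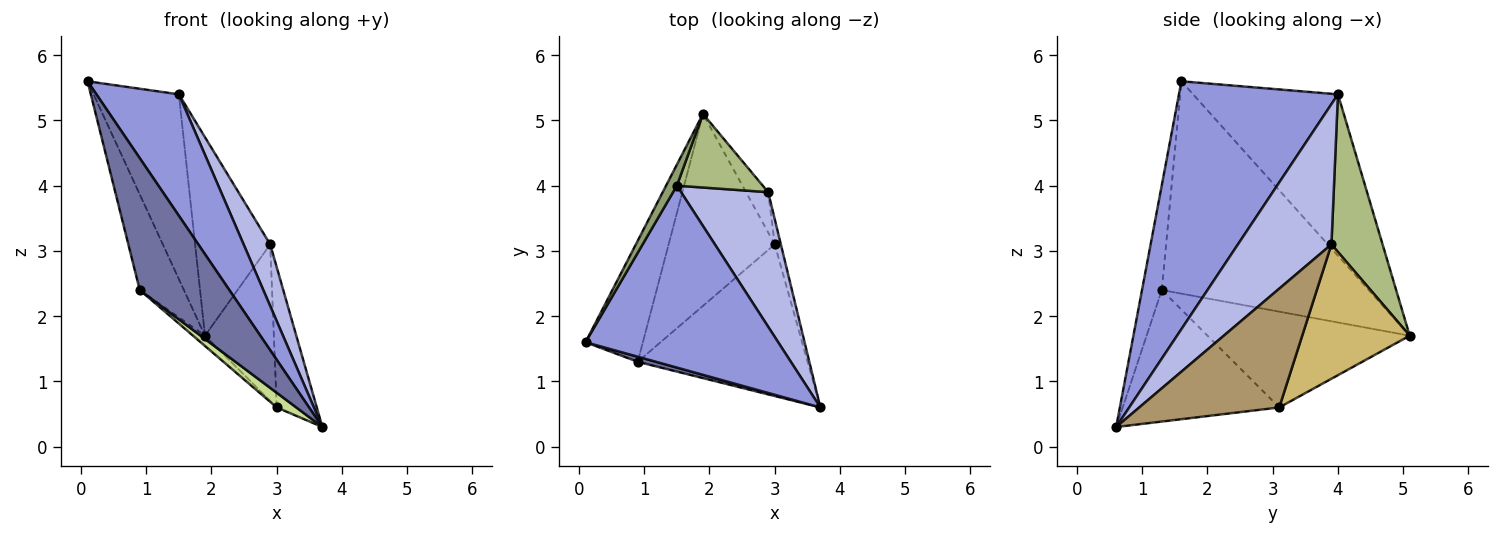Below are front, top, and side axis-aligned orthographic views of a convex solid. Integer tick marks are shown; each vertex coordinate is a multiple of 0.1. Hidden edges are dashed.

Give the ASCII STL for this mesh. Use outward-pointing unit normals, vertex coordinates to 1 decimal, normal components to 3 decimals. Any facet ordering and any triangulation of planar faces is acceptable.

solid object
 facet normal -0.216 -0.976 0.038
  outer loop
   vertex 0.9 1.3 2.4
   vertex 3.7 0.6 0.3
   vertex 0.1 1.6 5.6
  endloop
 endfacet
 facet normal -0.946 0.202 -0.255
  outer loop
   vertex 0.9 1.3 2.4
   vertex 0.1 1.6 5.6
   vertex 1.9 5.1 1.7
  endloop
 endfacet
 facet normal 0.731 -0.379 0.568
  outer loop
   vertex 1.5 4.0 5.4
   vertex 0.1 1.6 5.6
   vertex 3.7 0.6 0.3
  endloop
 endfacet
 facet normal 0.826 -0.235 0.513
  outer loop
   vertex 1.5 4.0 5.4
   vertex 3.7 0.6 0.3
   vertex 2.9 3.9 3.1
  endloop
 endfacet
 facet normal -0.860 0.507 0.058
  outer loop
   vertex 1.5 4.0 5.4
   vertex 1.9 5.1 1.7
   vertex 0.1 1.6 5.6
  endloop
 endfacet
 facet normal 0.538 0.790 0.293
  outer loop
   vertex 1.5 4.0 5.4
   vertex 2.9 3.9 3.1
   vertex 1.9 5.1 1.7
  endloop
 endfacet
 facet normal -0.610 -0.076 -0.788
  outer loop
   vertex 3.0 3.1 0.6
   vertex 3.7 0.6 0.3
   vertex 0.9 1.3 2.4
  endloop
 endfacet
 facet normal -0.670 0.040 -0.742
  outer loop
   vertex 3.0 3.1 0.6
   vertex 0.9 1.3 2.4
   vertex 1.9 5.1 1.7
  endloop
 endfacet
 facet normal 0.960 0.275 -0.050
  outer loop
   vertex 3.0 3.1 0.6
   vertex 2.9 3.9 3.1
   vertex 3.7 0.6 0.3
  endloop
 endfacet
 facet normal 0.834 0.534 -0.138
  outer loop
   vertex 3.0 3.1 0.6
   vertex 1.9 5.1 1.7
   vertex 2.9 3.9 3.1
  endloop
 endfacet
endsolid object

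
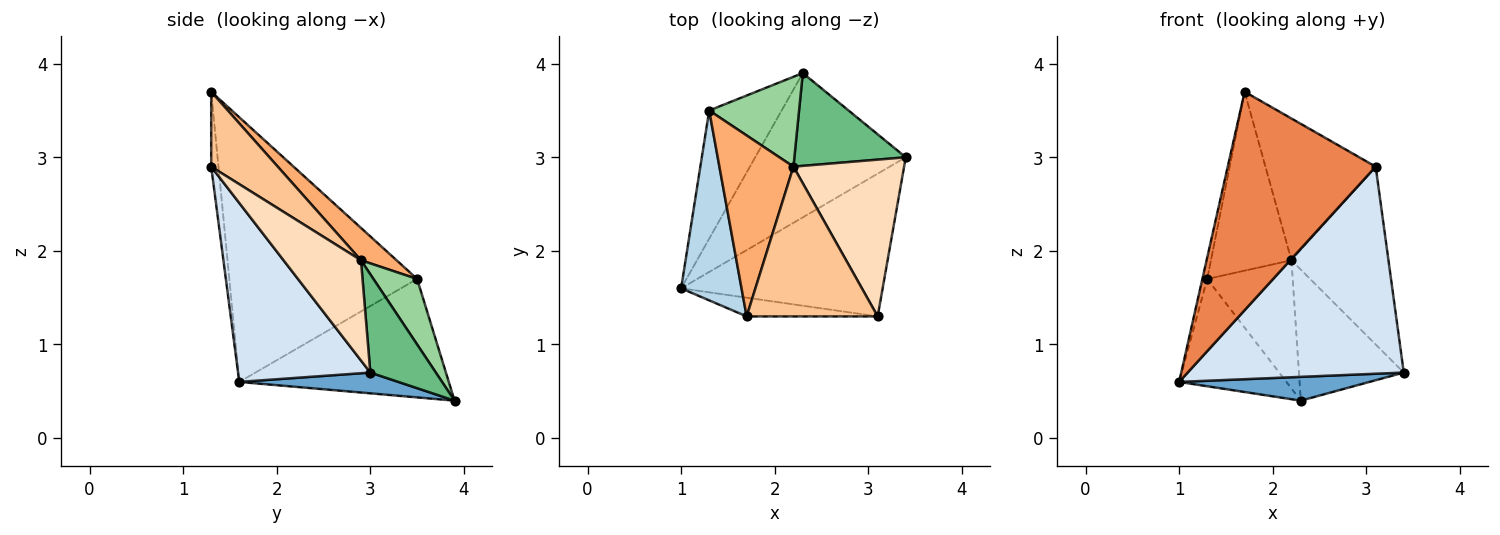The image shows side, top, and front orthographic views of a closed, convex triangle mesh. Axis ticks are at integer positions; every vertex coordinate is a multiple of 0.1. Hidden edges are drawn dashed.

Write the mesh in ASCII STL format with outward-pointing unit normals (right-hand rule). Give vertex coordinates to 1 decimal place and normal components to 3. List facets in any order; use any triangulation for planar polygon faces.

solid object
 facet normal 0.135 -0.161 -0.978
  outer loop
   vertex 2.3 3.9 0.4
   vertex 3.4 3.0 0.7
   vertex 1.0 1.6 0.6
  endloop
 endfacet
 facet normal -0.782 0.400 -0.478
  outer loop
   vertex 1.3 3.5 1.7
   vertex 2.3 3.9 0.4
   vertex 1.0 1.6 0.6
  endloop
 endfacet
 facet normal -0.975 0.025 0.222
  outer loop
   vertex 1.3 3.5 1.7
   vertex 1.0 1.6 0.6
   vertex 1.7 1.3 3.7
  endloop
 endfacet
 facet normal 0.450 -0.735 -0.507
  outer loop
   vertex 3.1 1.3 2.9
   vertex 1.0 1.6 0.6
   vertex 3.4 3.0 0.7
  endloop
 endfacet
 facet normal -0.049 -0.995 -0.085
  outer loop
   vertex 3.1 1.3 2.9
   vertex 1.7 1.3 3.7
   vertex 1.0 1.6 0.6
  endloop
 endfacet
 facet normal 0.297 0.671 0.679
  outer loop
   vertex 2.2 2.9 1.9
   vertex 1.3 3.5 1.7
   vertex 1.7 1.3 3.7
  endloop
 endfacet
 facet normal 0.383 0.635 0.671
  outer loop
   vertex 2.2 2.9 1.9
   vertex 1.7 1.3 3.7
   vertex 3.1 1.3 2.9
  endloop
 endfacet
 facet normal 0.514 0.644 0.567
  outer loop
   vertex 2.2 2.9 1.9
   vertex 3.1 1.3 2.9
   vertex 3.4 3.0 0.7
  endloop
 endfacet
 facet normal 0.454 0.727 0.515
  outer loop
   vertex 2.2 2.9 1.9
   vertex 3.4 3.0 0.7
   vertex 2.3 3.9 0.4
  endloop
 endfacet
 facet normal 0.386 0.755 0.529
  outer loop
   vertex 2.2 2.9 1.9
   vertex 2.3 3.9 0.4
   vertex 1.3 3.5 1.7
  endloop
 endfacet
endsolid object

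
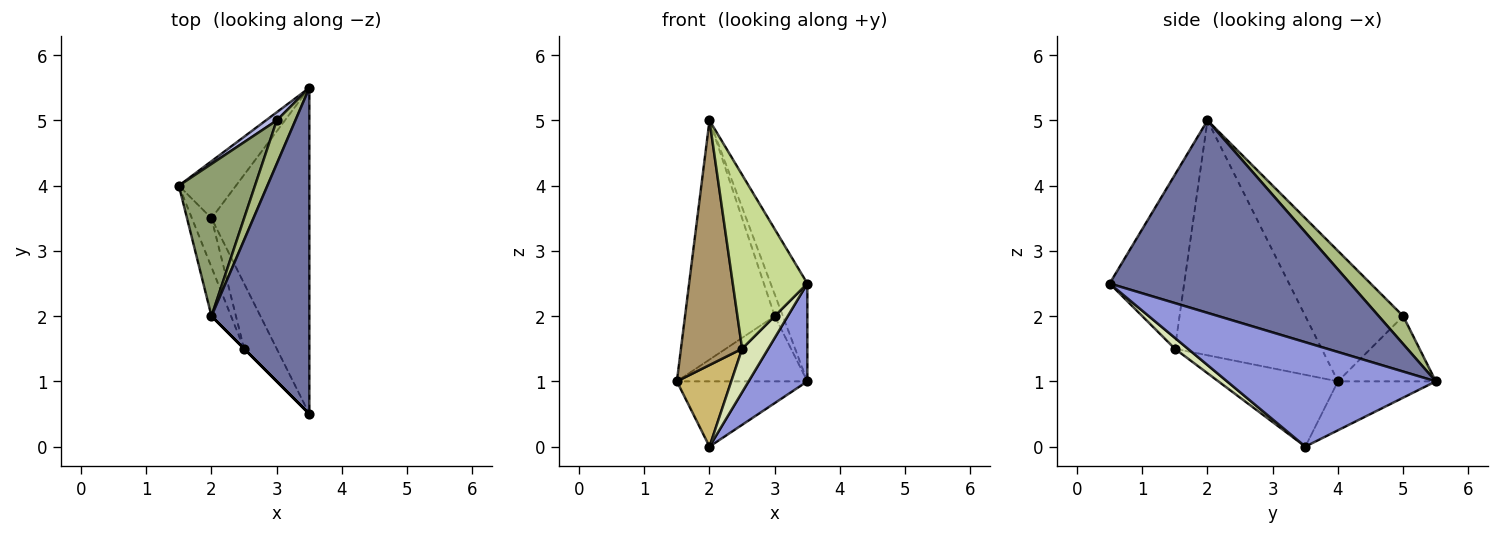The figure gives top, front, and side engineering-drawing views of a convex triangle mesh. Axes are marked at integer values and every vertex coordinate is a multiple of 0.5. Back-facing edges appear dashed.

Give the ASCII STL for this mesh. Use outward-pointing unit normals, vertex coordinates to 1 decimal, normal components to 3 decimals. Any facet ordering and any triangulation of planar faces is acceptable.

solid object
 facet normal 0.883 0.135 0.449
  outer loop
   vertex 2.0 2.0 5.0
   vertex 3.5 0.5 2.5
   vertex 3.5 5.5 1.0
  endloop
 endfacet
 facet normal -0.492 0.655 -0.573
  outer loop
   vertex 2.0 3.5 0.0
   vertex 1.5 4.0 1.0
   vertex 3.5 5.5 1.0
  endloop
 endfacet
 facet normal 0.715 -0.201 -0.670
  outer loop
   vertex 2.0 3.5 0.0
   vertex 3.5 5.5 1.0
   vertex 3.5 0.5 2.5
  endloop
 endfacet
 facet normal -0.597 0.796 0.100
  outer loop
   vertex 3.0 5.0 2.0
   vertex 3.5 5.5 1.0
   vertex 1.5 4.0 1.0
  endloop
 endfacet
 facet normal -0.677 0.621 0.395
  outer loop
   vertex 3.0 5.0 2.0
   vertex 1.5 4.0 1.0
   vertex 2.0 2.0 5.0
  endloop
 endfacet
 facet normal 0.802 0.267 0.535
  outer loop
   vertex 3.0 5.0 2.0
   vertex 2.0 2.0 5.0
   vertex 3.5 5.5 1.0
  endloop
 endfacet
 facet normal -0.707 -0.707 0.000
  outer loop
   vertex 2.5 1.5 1.5
   vertex 3.5 0.5 2.5
   vertex 2.0 2.0 5.0
  endloop
 endfacet
 facet normal 0.267 -0.535 -0.802
  outer loop
   vertex 2.5 1.5 1.5
   vertex 2.0 3.5 0.0
   vertex 3.5 0.5 2.5
  endloop
 endfacet
 facet normal -0.920 -0.383 -0.077
  outer loop
   vertex 2.5 1.5 1.5
   vertex 2.0 2.0 5.0
   vertex 1.5 4.0 1.0
  endloop
 endfacet
 facet normal -0.884 -0.402 -0.241
  outer loop
   vertex 2.5 1.5 1.5
   vertex 1.5 4.0 1.0
   vertex 2.0 3.5 0.0
  endloop
 endfacet
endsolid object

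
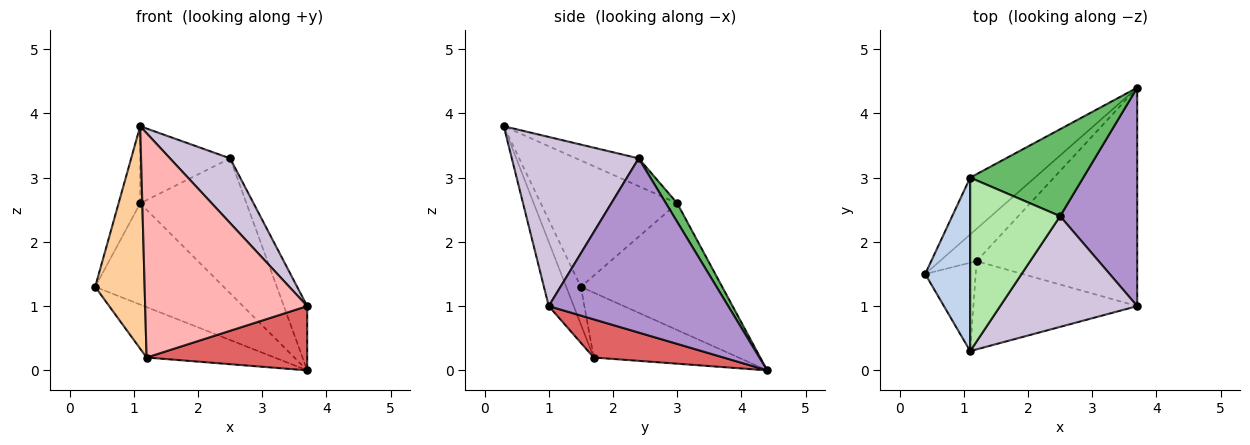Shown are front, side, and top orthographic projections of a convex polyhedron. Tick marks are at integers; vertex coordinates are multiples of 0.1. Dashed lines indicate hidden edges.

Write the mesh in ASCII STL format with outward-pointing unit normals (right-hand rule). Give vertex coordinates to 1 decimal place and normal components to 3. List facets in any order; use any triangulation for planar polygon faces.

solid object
 facet normal -0.692 0.629 -0.353
  outer loop
   vertex 1.1 3.0 2.6
   vertex 3.7 4.4 0.0
   vertex 0.4 1.5 1.3
  endloop
 endfacet
 facet normal -0.932 0.147 0.332
  outer loop
   vertex 1.1 3.0 2.6
   vertex 0.4 1.5 1.3
   vertex 1.1 0.3 3.8
  endloop
 endfacet
 facet normal -0.690 0.610 -0.391
  outer loop
   vertex 1.2 1.7 0.2
   vertex 0.4 1.5 1.3
   vertex 3.7 4.4 0.0
  endloop
 endfacet
 facet normal -0.265 -0.896 -0.356
  outer loop
   vertex 1.2 1.7 0.2
   vertex 1.1 0.3 3.8
   vertex 0.4 1.5 1.3
  endloop
 endfacet
 facet normal 0.089 0.837 0.540
  outer loop
   vertex 2.5 2.4 3.3
   vertex 3.7 4.4 0.0
   vertex 1.1 3.0 2.6
  endloop
 endfacet
 facet normal -0.272 0.391 0.879
  outer loop
   vertex 2.5 2.4 3.3
   vertex 1.1 3.0 2.6
   vertex 1.1 0.3 3.8
  endloop
 endfacet
 facet normal 0.222 -0.275 -0.935
  outer loop
   vertex 3.7 1.0 1.0
   vertex 1.2 1.7 0.2
   vertex 3.7 4.4 0.0
  endloop
 endfacet
 facet normal -0.142 -0.921 -0.362
  outer loop
   vertex 3.7 1.0 1.0
   vertex 1.1 0.3 3.8
   vertex 1.2 1.7 0.2
  endloop
 endfacet
 facet normal 0.908 0.118 0.402
  outer loop
   vertex 3.7 1.0 1.0
   vertex 3.7 4.4 0.0
   vertex 2.5 2.4 3.3
  endloop
 endfacet
 facet normal 0.729 -0.345 0.591
  outer loop
   vertex 3.7 1.0 1.0
   vertex 2.5 2.4 3.3
   vertex 1.1 0.3 3.8
  endloop
 endfacet
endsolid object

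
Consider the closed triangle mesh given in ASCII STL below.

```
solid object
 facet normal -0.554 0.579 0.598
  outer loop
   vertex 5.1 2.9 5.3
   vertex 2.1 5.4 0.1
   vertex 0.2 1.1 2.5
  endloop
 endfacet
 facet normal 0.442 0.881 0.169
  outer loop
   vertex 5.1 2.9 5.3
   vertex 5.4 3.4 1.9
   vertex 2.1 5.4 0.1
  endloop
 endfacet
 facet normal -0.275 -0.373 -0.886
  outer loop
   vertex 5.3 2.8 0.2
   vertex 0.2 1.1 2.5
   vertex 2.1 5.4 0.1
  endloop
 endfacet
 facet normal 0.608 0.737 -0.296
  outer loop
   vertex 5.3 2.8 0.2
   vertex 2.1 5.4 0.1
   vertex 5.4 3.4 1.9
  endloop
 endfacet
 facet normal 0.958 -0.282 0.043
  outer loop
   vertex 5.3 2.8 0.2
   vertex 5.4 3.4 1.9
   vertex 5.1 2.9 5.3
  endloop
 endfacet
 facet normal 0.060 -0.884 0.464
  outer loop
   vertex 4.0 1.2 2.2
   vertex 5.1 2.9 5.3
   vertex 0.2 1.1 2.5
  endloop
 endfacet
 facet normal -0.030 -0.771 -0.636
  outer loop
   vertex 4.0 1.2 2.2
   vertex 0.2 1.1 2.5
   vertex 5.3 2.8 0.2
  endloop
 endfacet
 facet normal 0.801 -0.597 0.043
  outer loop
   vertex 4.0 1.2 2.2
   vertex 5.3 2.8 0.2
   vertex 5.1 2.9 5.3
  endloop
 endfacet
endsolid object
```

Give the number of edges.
12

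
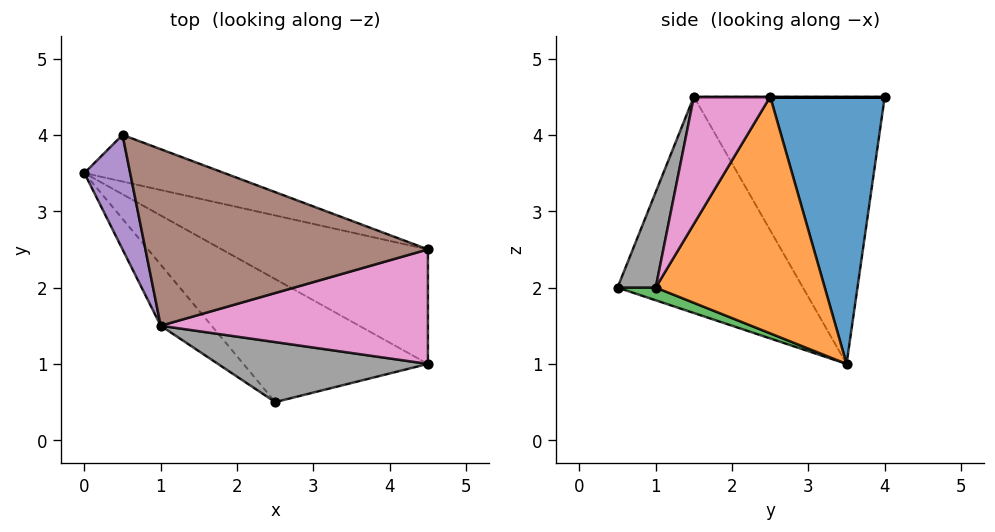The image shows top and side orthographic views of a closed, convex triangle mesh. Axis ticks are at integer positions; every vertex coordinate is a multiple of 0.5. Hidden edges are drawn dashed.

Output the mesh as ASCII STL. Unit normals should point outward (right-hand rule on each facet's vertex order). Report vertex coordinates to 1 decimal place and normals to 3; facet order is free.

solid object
 facet normal 0.345 0.921 -0.181
  outer loop
   vertex 0.5 4.0 4.5
   vertex 4.5 2.5 4.5
   vertex 0.0 3.5 1.0
  endloop
 endfacet
 facet normal 0.509 0.738 -0.443
  outer loop
   vertex 4.5 1.0 2.0
   vertex 0.0 3.5 1.0
   vertex 4.5 2.5 4.5
  endloop
 endfacet
 facet normal 0.066 -0.265 -0.962
  outer loop
   vertex 4.5 1.0 2.0
   vertex 2.5 0.5 2.0
   vertex 0.0 3.5 1.0
  endloop
 endfacet
 facet normal -0.728 -0.664 -0.171
  outer loop
   vertex 1.0 1.5 4.5
   vertex 0.0 3.5 1.0
   vertex 2.5 0.5 2.0
  endloop
 endfacet
 facet normal -0.967 -0.193 0.166
  outer loop
   vertex 1.0 1.5 4.5
   vertex 0.5 4.0 4.5
   vertex 0.0 3.5 1.0
  endloop
 endfacet
 facet normal 0.000 0.000 1.000
  outer loop
   vertex 1.0 1.5 4.5
   vertex 4.5 2.5 4.5
   vertex 0.5 4.0 4.5
  endloop
 endfacet
 facet normal 0.238 -0.833 0.500
  outer loop
   vertex 1.0 1.5 4.5
   vertex 4.5 1.0 2.0
   vertex 4.5 2.5 4.5
  endloop
 endfacet
 facet normal 0.214 -0.856 0.471
  outer loop
   vertex 1.0 1.5 4.5
   vertex 2.5 0.5 2.0
   vertex 4.5 1.0 2.0
  endloop
 endfacet
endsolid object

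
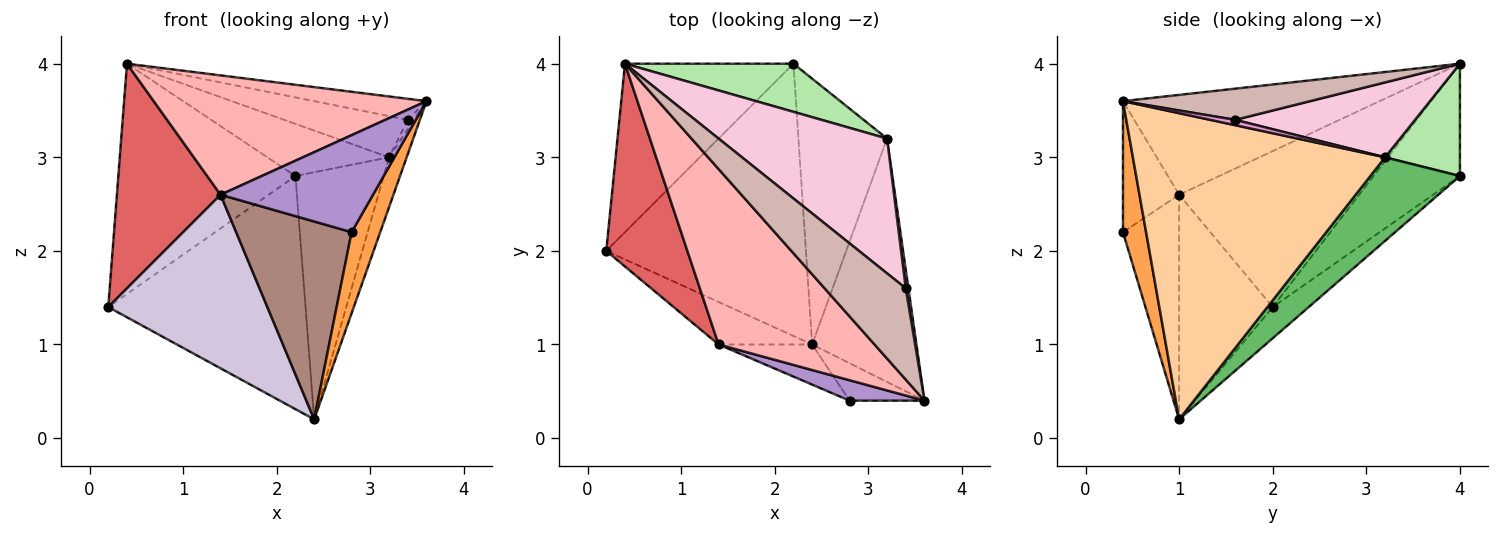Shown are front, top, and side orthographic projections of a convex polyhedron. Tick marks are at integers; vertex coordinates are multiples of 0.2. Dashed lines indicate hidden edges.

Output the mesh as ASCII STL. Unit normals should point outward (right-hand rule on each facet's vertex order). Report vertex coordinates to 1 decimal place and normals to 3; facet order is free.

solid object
 facet normal -0.118 0.646 -0.754
  outer loop
   vertex 2.4 1.0 0.2
   vertex 0.2 2.0 1.4
   vertex 2.2 4.0 2.8
  endloop
 endfacet
 facet normal -0.366 0.751 -0.549
  outer loop
   vertex 0.4 4.0 4.0
   vertex 2.2 4.0 2.8
   vertex 0.2 2.0 1.4
  endloop
 endfacet
 facet normal 0.591 -0.732 -0.338
  outer loop
   vertex 2.8 0.4 2.2
   vertex 2.4 1.0 0.2
   vertex 3.6 0.4 3.6
  endloop
 endfacet
 facet normal 0.945 0.066 -0.322
  outer loop
   vertex 3.2 3.2 3.0
   vertex 3.6 0.4 3.6
   vertex 2.4 1.0 0.2
  endloop
 endfacet
 facet normal 0.569 0.560 -0.603
  outer loop
   vertex 3.2 3.2 3.0
   vertex 2.4 1.0 0.2
   vertex 2.2 4.0 2.8
  endloop
 endfacet
 facet normal 0.412 0.670 0.618
  outer loop
   vertex 3.2 3.2 3.0
   vertex 2.2 4.0 2.8
   vertex 0.4 4.0 4.0
  endloop
 endfacet
 facet normal -0.790 -0.455 0.411
  outer loop
   vertex 1.4 1.0 2.6
   vertex 0.4 4.0 4.0
   vertex 0.2 2.0 1.4
  endloop
 endfacet
 facet normal -0.468 -0.497 0.731
  outer loop
   vertex 1.4 1.0 2.6
   vertex 3.6 0.4 3.6
   vertex 0.4 4.0 4.0
  endloop
 endfacet
 facet normal -0.339 -0.921 0.194
  outer loop
   vertex 1.4 1.0 2.6
   vertex 2.8 0.4 2.2
   vertex 3.6 0.4 3.6
  endloop
 endfacet
 facet normal -0.496 -0.843 -0.207
  outer loop
   vertex 1.4 1.0 2.6
   vertex 0.2 2.0 1.4
   vertex 2.4 1.0 0.2
  endloop
 endfacet
 facet normal -0.430 -0.885 -0.179
  outer loop
   vertex 1.4 1.0 2.6
   vertex 2.4 1.0 0.2
   vertex 2.8 0.4 2.2
  endloop
 endfacet
 facet normal 0.351 0.211 0.912
  outer loop
   vertex 3.4 1.6 3.4
   vertex 0.4 4.0 4.0
   vertex 3.6 0.4 3.6
  endloop
 endfacet
 facet normal 0.873 0.218 0.436
  outer loop
   vertex 3.4 1.6 3.4
   vertex 3.6 0.4 3.6
   vertex 3.2 3.2 3.0
  endloop
 endfacet
 facet normal 0.391 0.269 0.880
  outer loop
   vertex 3.4 1.6 3.4
   vertex 3.2 3.2 3.0
   vertex 0.4 4.0 4.0
  endloop
 endfacet
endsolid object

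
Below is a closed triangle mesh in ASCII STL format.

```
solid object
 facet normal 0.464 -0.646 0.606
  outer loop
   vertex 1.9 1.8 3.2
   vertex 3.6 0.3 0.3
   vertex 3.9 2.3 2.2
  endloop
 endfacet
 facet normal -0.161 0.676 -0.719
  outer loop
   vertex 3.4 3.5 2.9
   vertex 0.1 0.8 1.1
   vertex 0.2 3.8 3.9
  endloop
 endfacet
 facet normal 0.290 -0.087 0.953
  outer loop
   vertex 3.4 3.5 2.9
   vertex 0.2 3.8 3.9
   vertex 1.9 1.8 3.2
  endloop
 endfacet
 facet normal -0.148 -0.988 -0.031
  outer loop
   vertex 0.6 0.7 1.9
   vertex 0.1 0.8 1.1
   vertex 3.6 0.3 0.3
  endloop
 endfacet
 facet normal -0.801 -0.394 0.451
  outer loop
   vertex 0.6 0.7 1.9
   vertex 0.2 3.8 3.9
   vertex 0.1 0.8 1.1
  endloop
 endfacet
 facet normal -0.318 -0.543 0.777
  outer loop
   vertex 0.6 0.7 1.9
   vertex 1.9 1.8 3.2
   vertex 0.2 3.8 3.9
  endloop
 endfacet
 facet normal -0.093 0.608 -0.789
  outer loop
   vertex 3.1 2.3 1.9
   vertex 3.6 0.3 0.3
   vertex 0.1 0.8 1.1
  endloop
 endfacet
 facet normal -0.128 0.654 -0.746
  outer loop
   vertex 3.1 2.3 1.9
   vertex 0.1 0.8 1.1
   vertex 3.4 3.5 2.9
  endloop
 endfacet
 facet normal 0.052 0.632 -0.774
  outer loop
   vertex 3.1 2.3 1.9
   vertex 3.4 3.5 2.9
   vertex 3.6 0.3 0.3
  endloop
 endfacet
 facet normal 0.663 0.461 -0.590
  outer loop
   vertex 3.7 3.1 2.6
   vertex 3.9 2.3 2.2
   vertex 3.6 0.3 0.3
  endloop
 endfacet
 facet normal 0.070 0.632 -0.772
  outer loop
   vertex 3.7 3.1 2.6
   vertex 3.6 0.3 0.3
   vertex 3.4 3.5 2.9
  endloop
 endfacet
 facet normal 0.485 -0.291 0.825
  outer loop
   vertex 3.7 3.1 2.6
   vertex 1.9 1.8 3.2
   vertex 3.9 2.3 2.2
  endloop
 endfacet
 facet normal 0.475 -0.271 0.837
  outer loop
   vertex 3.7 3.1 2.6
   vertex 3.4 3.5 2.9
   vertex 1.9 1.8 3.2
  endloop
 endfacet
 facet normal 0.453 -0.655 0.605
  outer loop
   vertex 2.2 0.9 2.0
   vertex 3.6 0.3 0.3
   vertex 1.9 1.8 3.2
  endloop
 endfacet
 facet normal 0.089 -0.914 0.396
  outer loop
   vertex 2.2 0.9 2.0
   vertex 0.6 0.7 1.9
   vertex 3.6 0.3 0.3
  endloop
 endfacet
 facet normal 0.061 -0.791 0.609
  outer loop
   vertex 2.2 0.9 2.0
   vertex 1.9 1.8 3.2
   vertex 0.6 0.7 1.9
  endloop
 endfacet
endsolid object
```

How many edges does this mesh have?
24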